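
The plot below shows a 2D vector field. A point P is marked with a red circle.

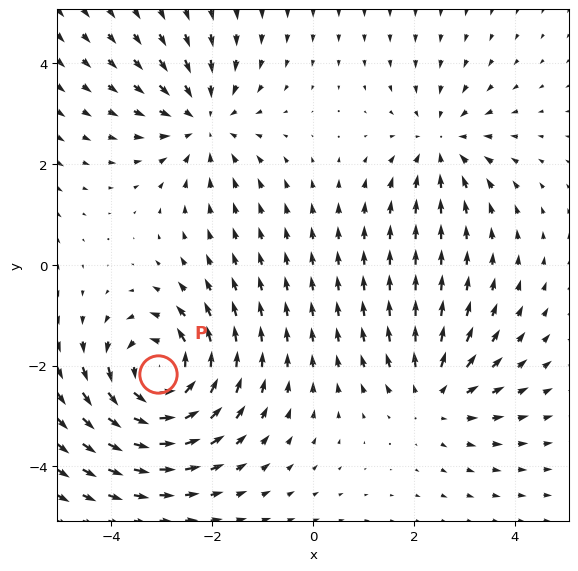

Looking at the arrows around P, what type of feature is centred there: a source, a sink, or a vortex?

vortex

At P (-3.1, -2.2) the arrows circulate counterclockwise. Divergence ≈0, curl about +6 — near-zero divergence with nonzero curl is a vortex.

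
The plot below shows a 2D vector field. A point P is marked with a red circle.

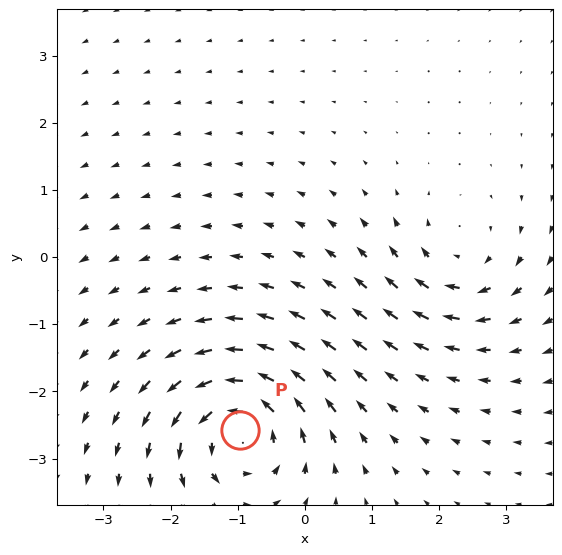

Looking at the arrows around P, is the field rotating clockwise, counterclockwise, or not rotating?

Near P at (-1.0, -2.6) the arrows circulate counterclockwise. The curl (z-component) there is about +6; positive curl means counterclockwise rotation.

counterclockwise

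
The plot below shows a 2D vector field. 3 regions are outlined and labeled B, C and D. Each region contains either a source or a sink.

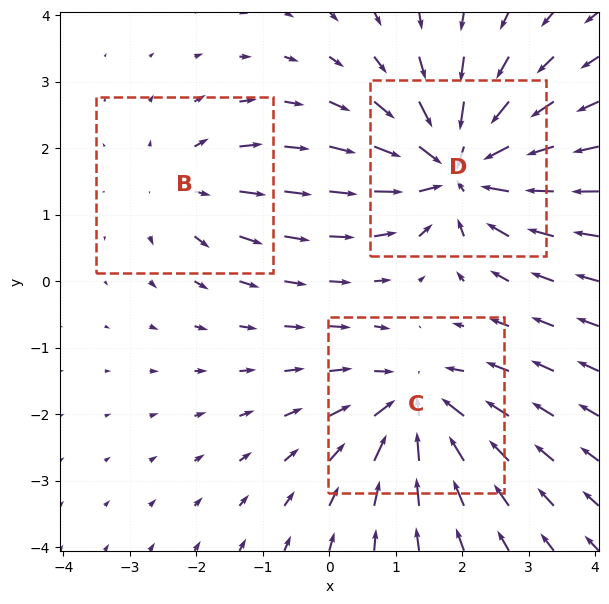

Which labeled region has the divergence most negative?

Divergence at each region's feature centre — B: about +2, C: about -4, D: about -5. Region D is most negative.

D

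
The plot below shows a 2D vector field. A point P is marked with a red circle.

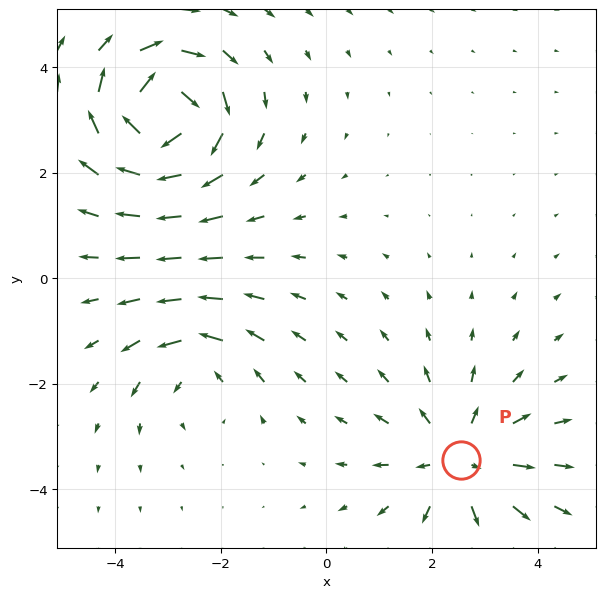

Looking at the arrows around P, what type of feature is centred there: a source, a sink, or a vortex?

source

At P (2.5, -3.4) the arrows spread outward. Divergence about +4, curl ≈0 — positive divergence with near-zero curl is a source.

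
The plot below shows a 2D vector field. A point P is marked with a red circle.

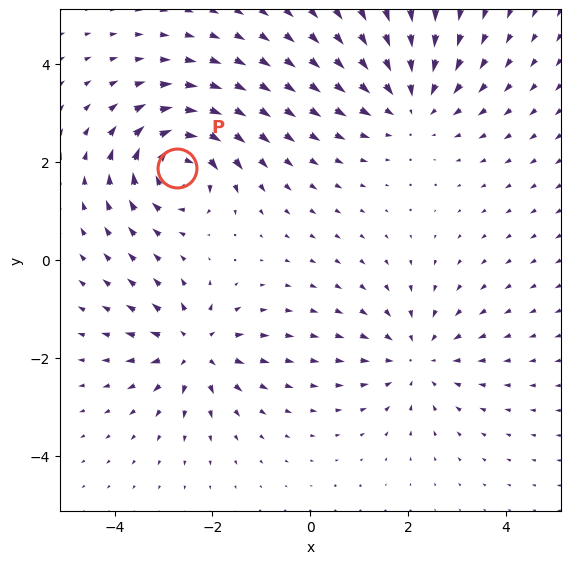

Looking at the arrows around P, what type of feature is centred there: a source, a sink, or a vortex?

vortex

At P (-2.7, 1.9) the arrows circulate clockwise. Divergence ≈0, curl about -6 — near-zero divergence with nonzero curl is a vortex.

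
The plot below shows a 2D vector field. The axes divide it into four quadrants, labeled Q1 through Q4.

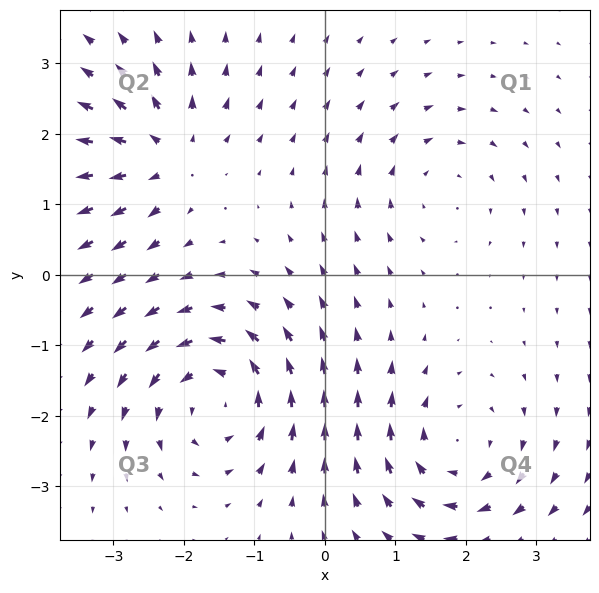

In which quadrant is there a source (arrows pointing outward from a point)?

Q2

The source sits at approximately (-2.3, 1.7), which lies in quadrant Q2. The divergence there is about +5, positive as expected for a source.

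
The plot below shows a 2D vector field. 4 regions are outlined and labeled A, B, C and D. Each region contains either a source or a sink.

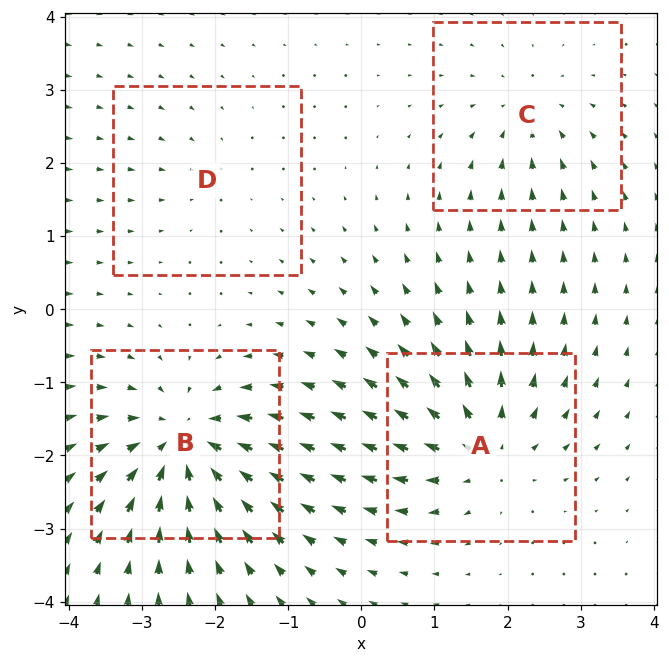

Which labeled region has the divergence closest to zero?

D

Divergence at each region's feature centre — A: about +6, B: about -8, C: about -4, D: about -2. Region D is closest to zero.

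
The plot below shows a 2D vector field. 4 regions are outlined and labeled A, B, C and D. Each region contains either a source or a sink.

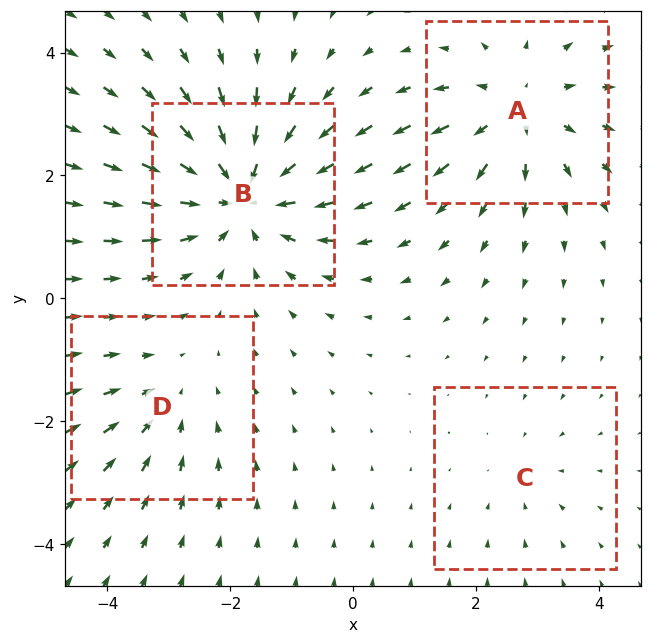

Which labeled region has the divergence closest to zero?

C

Divergence at each region's feature centre — A: about +4, B: about -6, C: about -2, D: about -3. Region C is closest to zero.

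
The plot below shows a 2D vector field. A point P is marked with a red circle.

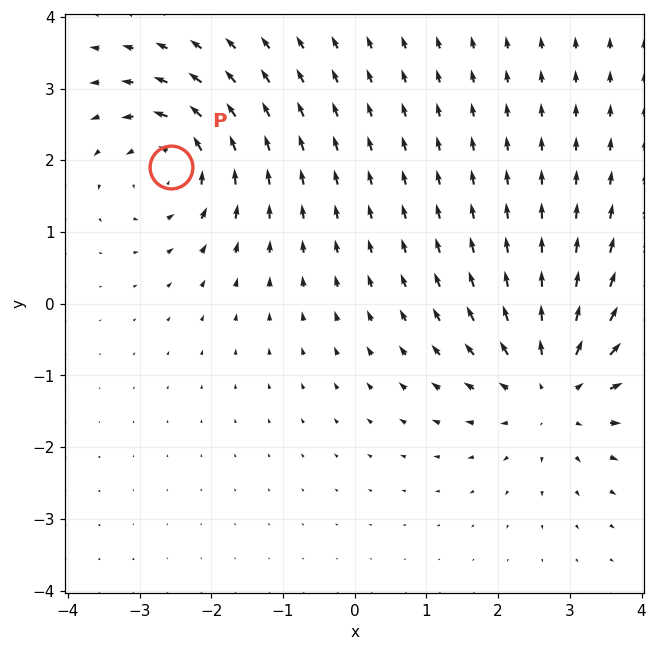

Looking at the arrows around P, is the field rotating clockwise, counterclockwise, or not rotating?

counterclockwise

Near P at (-2.6, 1.9) the arrows circulate counterclockwise. The curl (z-component) there is about +4; positive curl means counterclockwise rotation.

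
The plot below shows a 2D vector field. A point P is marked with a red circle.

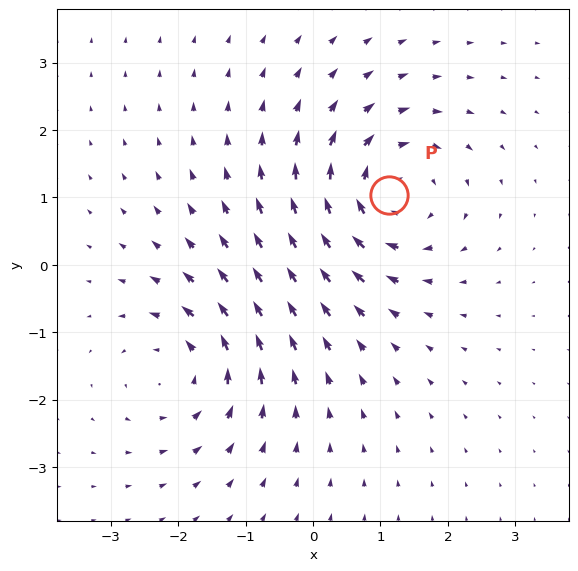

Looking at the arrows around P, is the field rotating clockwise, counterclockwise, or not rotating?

Near P at (1.1, 1.0) the arrows circulate clockwise. The curl (z-component) there is about -4; negative curl means clockwise rotation.

clockwise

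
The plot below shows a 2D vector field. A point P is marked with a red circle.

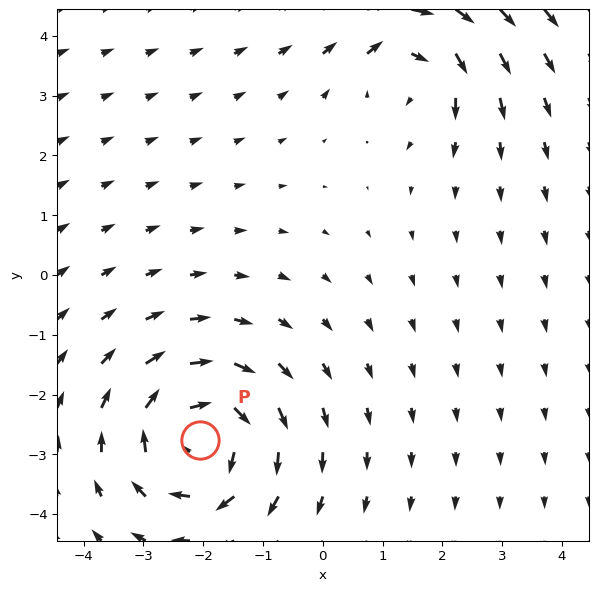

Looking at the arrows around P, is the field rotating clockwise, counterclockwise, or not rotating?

clockwise

Near P at (-2.1, -2.8) the arrows circulate clockwise. The curl (z-component) there is about -4; negative curl means clockwise rotation.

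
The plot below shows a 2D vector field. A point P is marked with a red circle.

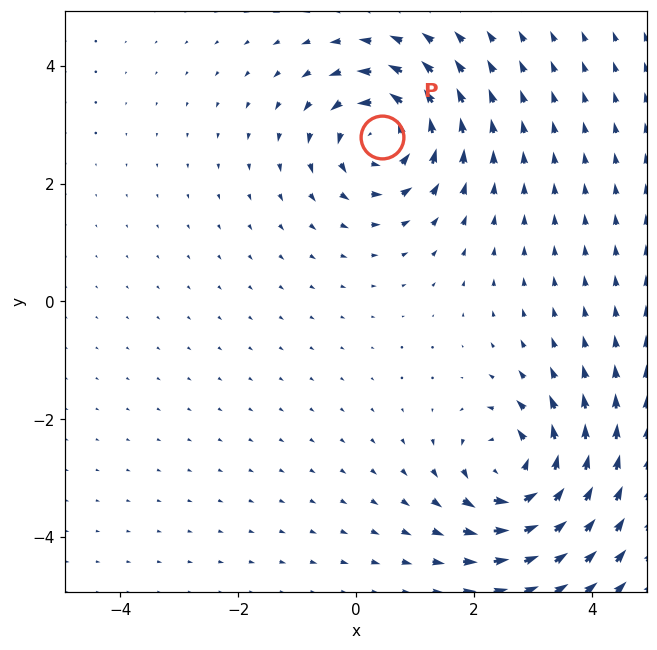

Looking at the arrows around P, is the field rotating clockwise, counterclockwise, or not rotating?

counterclockwise

Near P at (0.4, 2.8) the arrows circulate counterclockwise. The curl (z-component) there is about +6; positive curl means counterclockwise rotation.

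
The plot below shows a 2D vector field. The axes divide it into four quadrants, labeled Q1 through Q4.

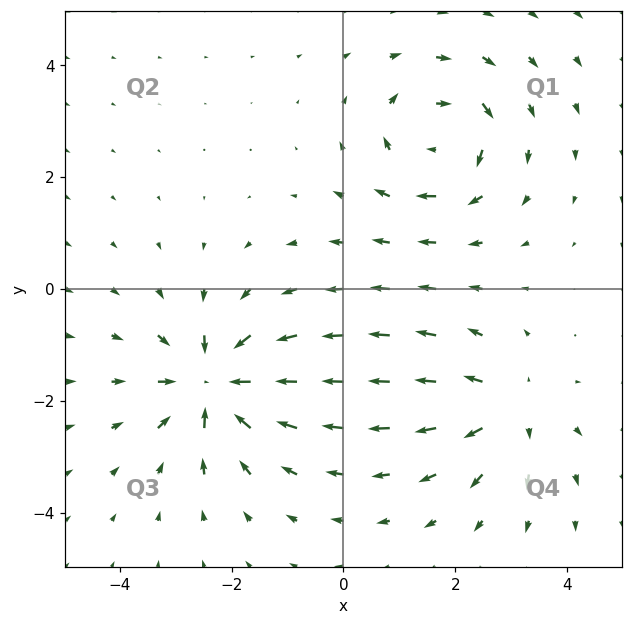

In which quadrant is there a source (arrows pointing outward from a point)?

Q4

The source sits at approximately (2.9, -2.1), which lies in quadrant Q4. The divergence there is about +4, positive as expected for a source.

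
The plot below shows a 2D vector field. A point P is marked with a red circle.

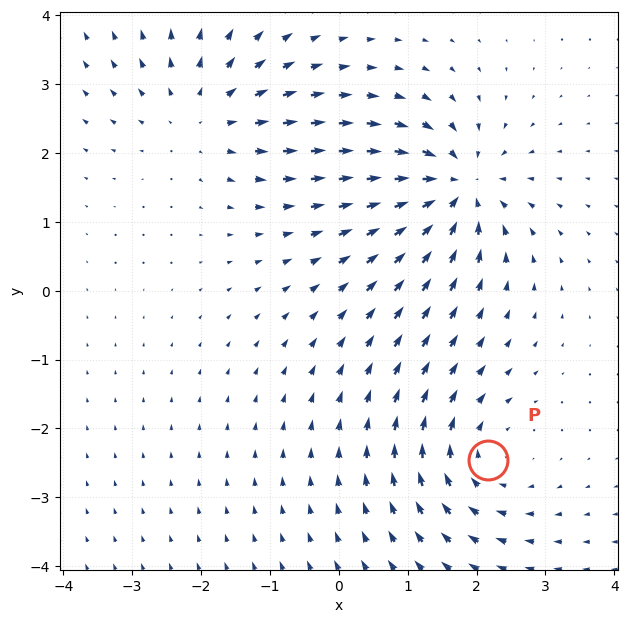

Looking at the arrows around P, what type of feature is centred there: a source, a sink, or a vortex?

vortex

At P (2.2, -2.5) the arrows circulate clockwise. Divergence ≈0, curl about -4 — near-zero divergence with nonzero curl is a vortex.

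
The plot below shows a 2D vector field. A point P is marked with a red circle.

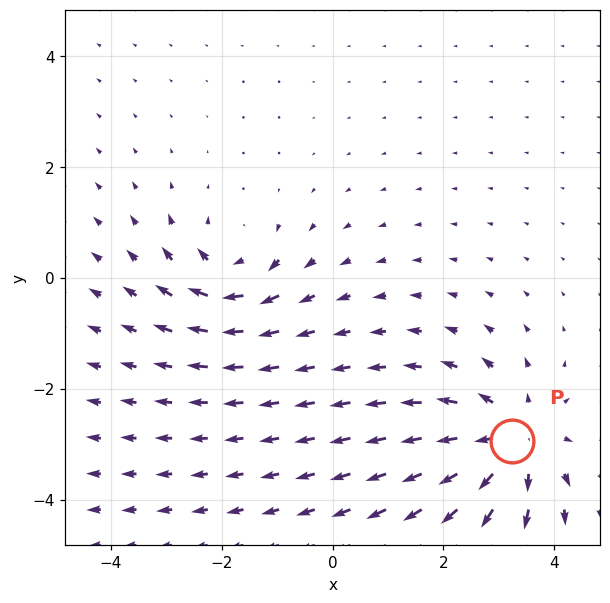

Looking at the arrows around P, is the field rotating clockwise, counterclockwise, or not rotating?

Near P at (3.2, -2.9) the arrows show no circulation. The curl there is ≈0.

not rotating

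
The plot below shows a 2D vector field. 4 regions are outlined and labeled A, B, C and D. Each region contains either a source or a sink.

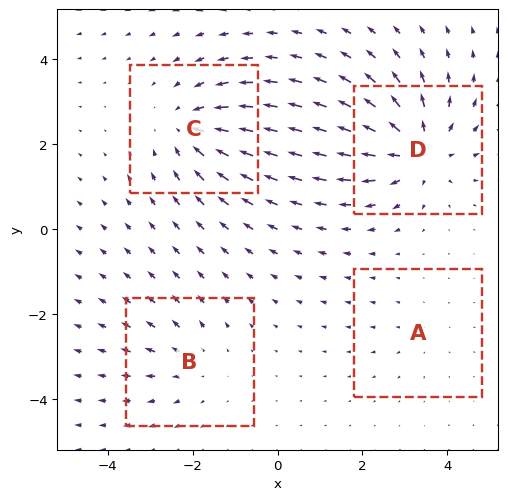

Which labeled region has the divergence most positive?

Divergence at each region's feature centre — A: about +2, B: about +3, C: about -5, D: about +7. Region D is most positive.

D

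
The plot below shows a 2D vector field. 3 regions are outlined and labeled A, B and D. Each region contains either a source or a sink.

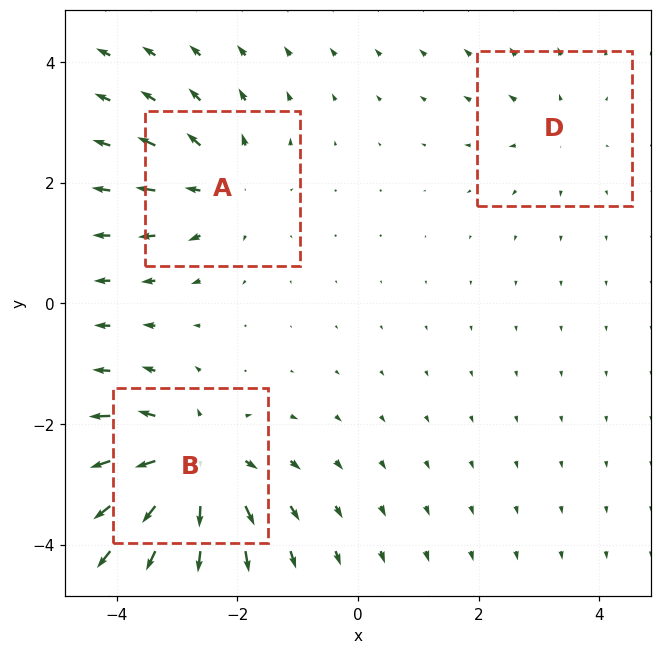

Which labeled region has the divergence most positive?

B

Divergence at each region's feature centre — A: about +3, B: about +6, D: about +2. Region B is most positive.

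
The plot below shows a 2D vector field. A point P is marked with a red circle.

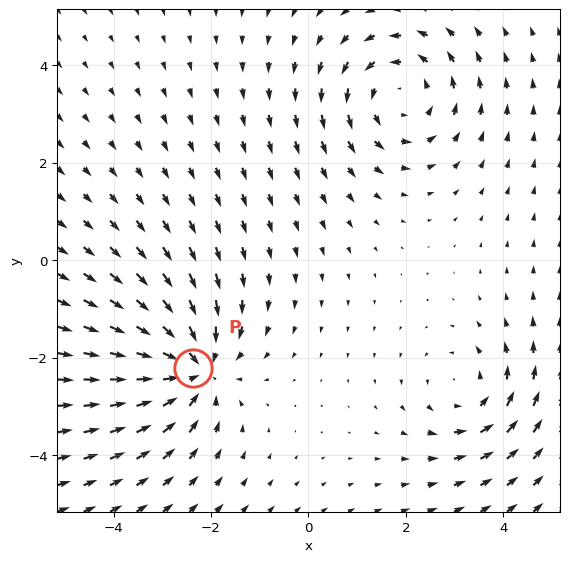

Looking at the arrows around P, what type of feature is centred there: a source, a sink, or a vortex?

sink

At P (-2.4, -2.2) the arrows converge inward. Divergence about -5, curl ≈0 — negative divergence with near-zero curl is a sink.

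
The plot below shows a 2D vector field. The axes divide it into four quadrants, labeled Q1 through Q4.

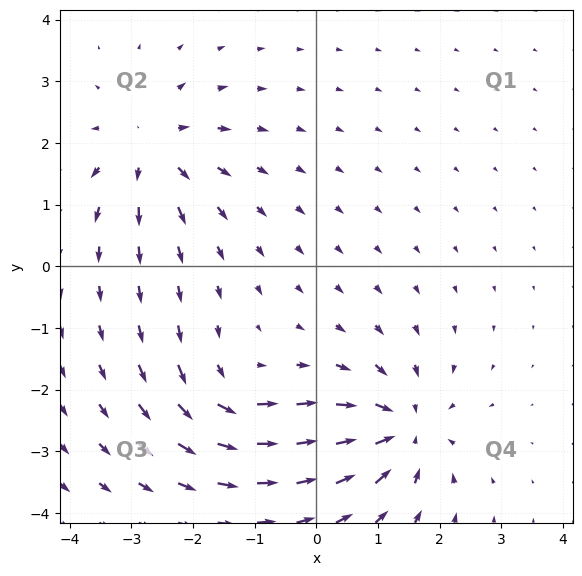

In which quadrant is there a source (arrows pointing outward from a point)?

Q2

The source sits at approximately (-2.7, 1.9), which lies in quadrant Q2. The divergence there is about +5, positive as expected for a source.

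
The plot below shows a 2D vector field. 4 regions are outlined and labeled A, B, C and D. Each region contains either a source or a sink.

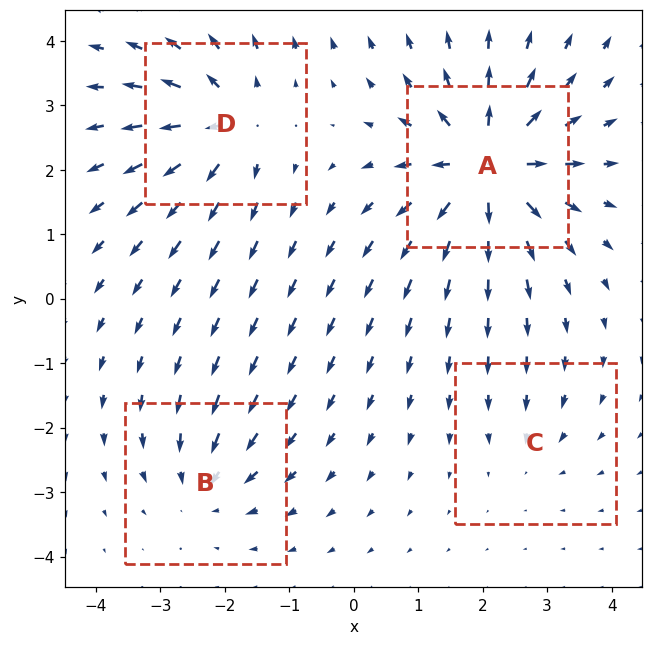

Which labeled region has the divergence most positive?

Divergence at each region's feature centre — A: about +9, B: about -4, C: about -2, D: about +6. Region A is most positive.

A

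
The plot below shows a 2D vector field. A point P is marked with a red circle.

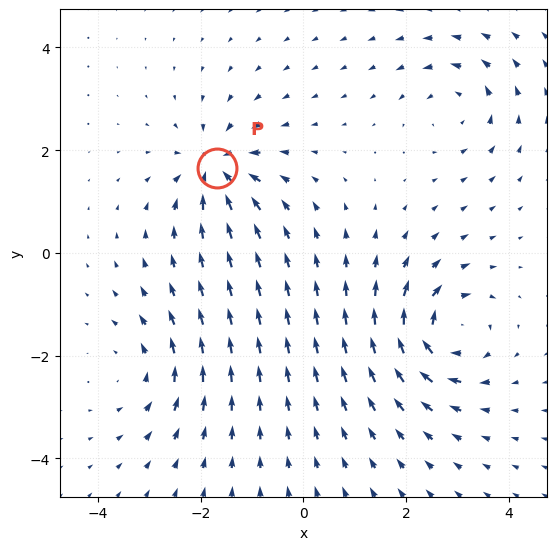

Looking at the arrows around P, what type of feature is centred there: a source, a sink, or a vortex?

sink

At P (-1.7, 1.6) the arrows converge inward. Divergence about -6, curl ≈0 — negative divergence with near-zero curl is a sink.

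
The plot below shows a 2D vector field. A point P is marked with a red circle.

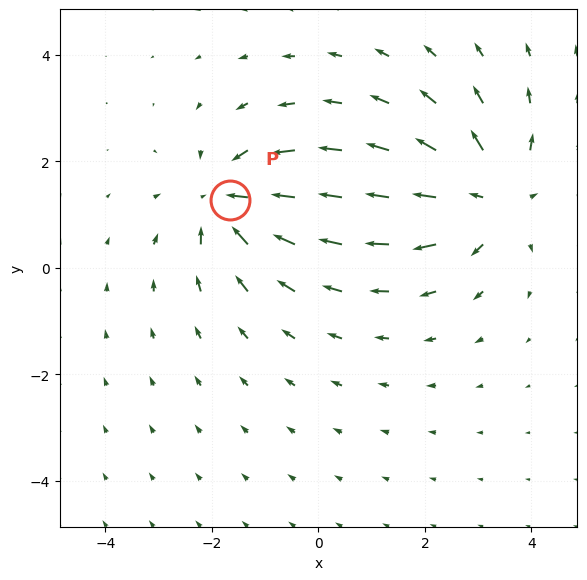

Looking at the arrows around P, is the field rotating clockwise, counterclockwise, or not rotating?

not rotating

Near P at (-1.7, 1.3) the arrows show no circulation. The curl there is ≈0.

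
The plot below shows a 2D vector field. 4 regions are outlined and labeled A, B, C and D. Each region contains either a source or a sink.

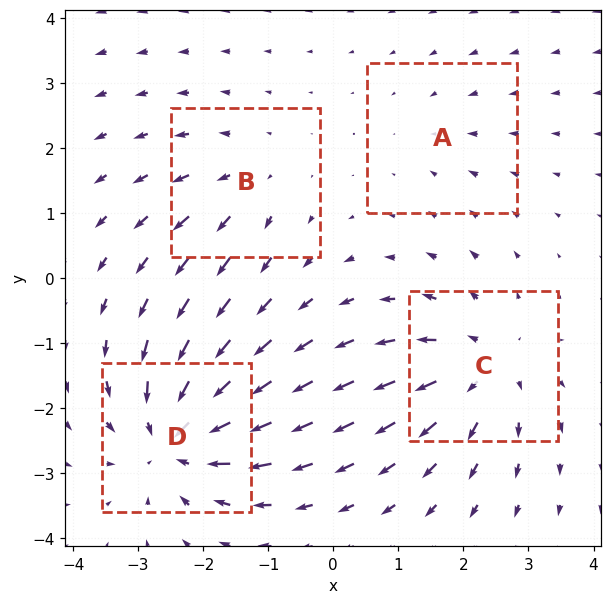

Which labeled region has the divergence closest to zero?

A

Divergence at each region's feature centre — A: about -2, B: about +3, C: about +5, D: about -7. Region A is closest to zero.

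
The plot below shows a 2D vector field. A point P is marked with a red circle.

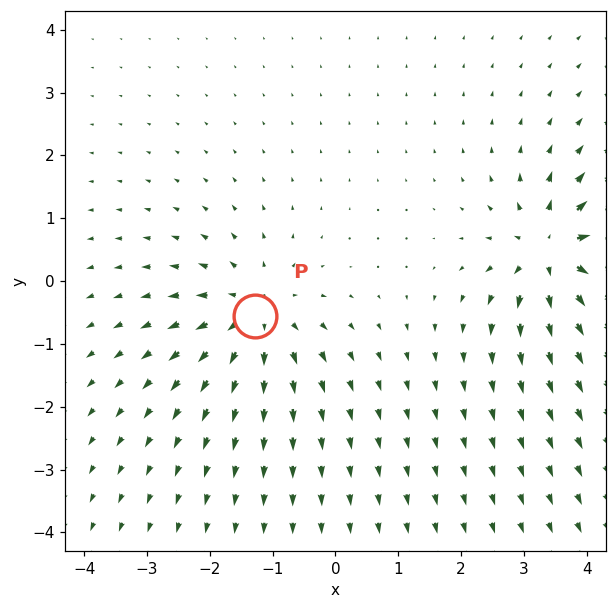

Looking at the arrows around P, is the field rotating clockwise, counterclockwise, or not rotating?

not rotating

Near P at (-1.3, -0.5) the arrows show no circulation. The curl there is ≈0.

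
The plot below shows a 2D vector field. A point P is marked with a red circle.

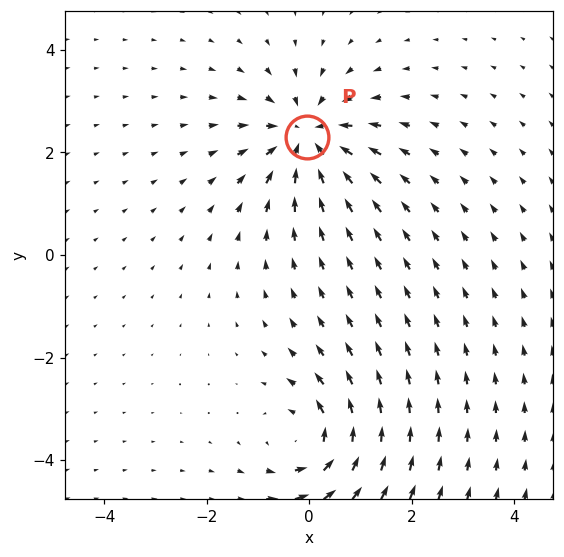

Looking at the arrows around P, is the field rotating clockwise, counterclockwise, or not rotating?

not rotating

Near P at (-0.0, 2.3) the arrows show no circulation. The curl there is ≈0.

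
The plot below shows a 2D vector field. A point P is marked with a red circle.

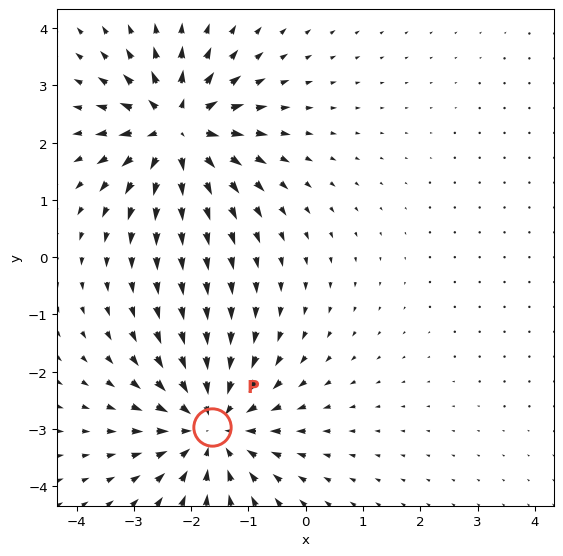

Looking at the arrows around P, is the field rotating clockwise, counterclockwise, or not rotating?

Near P at (-1.6, -3.0) the arrows show no circulation. The curl there is ≈0.

not rotating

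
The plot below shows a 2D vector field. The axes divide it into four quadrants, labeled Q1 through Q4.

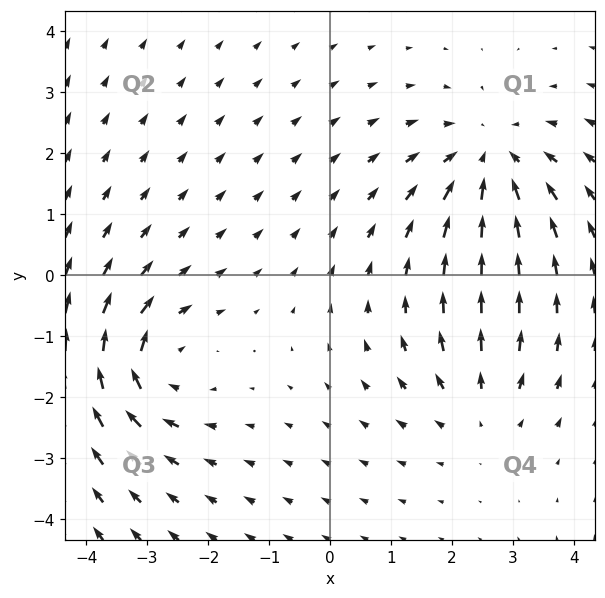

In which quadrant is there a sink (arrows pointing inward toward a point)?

Q1

The sink sits at approximately (2.6, 1.9), which lies in quadrant Q1. The divergence there is about -4, negative as expected for a sink.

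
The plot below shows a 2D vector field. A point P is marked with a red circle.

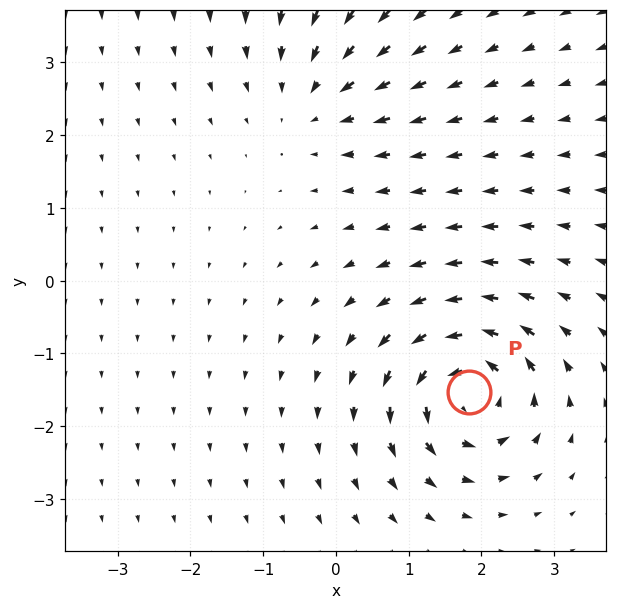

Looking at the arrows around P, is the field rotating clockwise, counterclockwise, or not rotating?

Near P at (1.8, -1.5) the arrows circulate counterclockwise. The curl (z-component) there is about +6; positive curl means counterclockwise rotation.

counterclockwise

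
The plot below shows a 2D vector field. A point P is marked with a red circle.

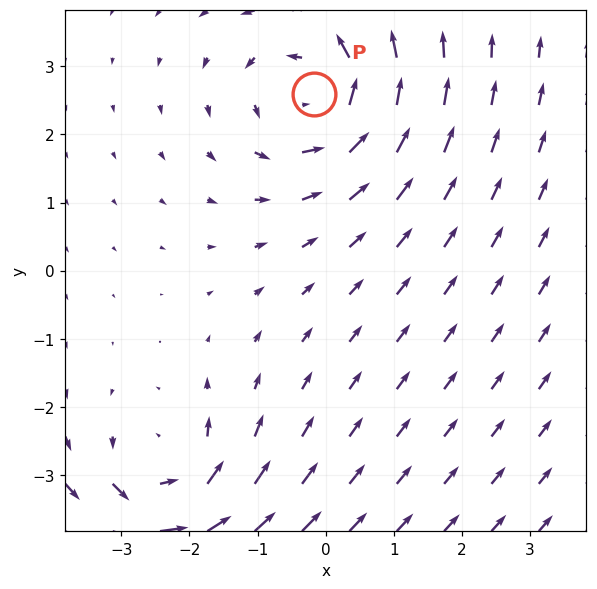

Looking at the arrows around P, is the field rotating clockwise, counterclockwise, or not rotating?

Near P at (-0.2, 2.6) the arrows circulate counterclockwise. The curl (z-component) there is about +4; positive curl means counterclockwise rotation.

counterclockwise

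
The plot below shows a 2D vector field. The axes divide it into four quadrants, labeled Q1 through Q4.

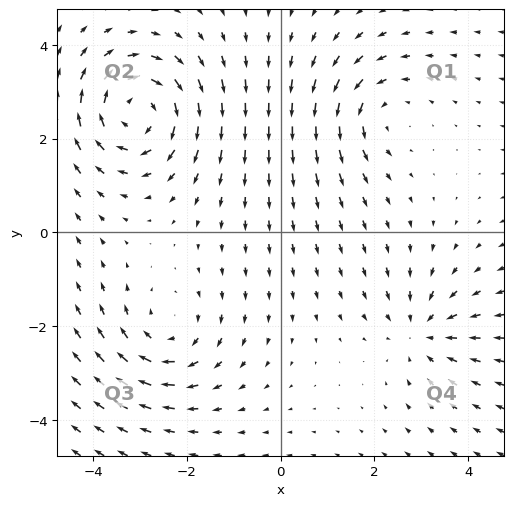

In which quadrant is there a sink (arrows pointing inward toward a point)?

Q4

The sink sits at approximately (3.0, -2.1), which lies in quadrant Q4. The divergence there is about -3, negative as expected for a sink.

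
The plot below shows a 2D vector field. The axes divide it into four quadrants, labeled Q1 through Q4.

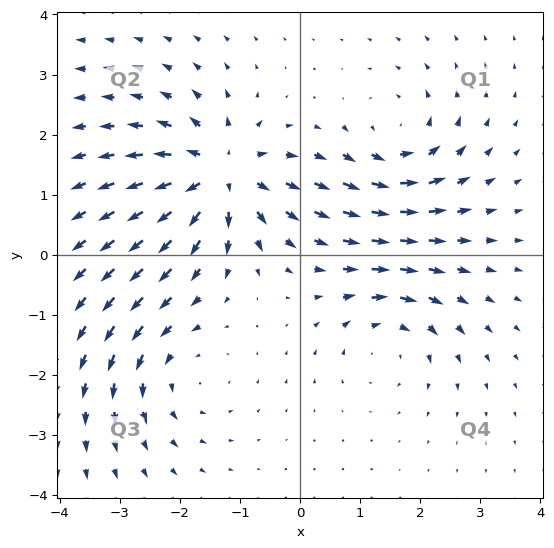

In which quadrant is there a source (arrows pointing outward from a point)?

The source sits at approximately (-1.3, 1.3), which lies in quadrant Q2. The divergence there is about +6, positive as expected for a source.

Q2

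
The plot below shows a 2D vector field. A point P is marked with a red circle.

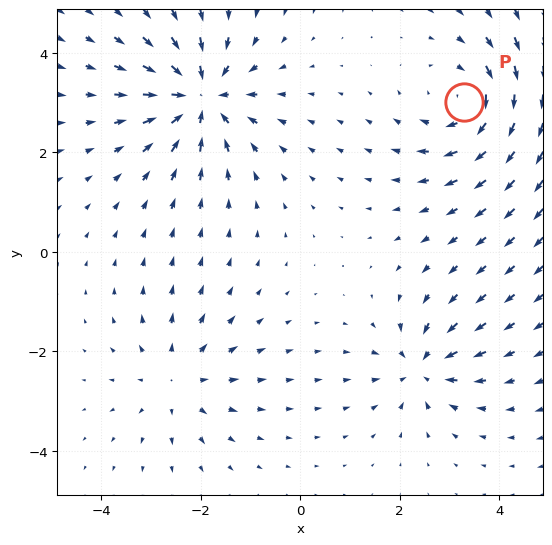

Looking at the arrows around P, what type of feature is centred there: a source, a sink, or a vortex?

vortex

At P (3.3, 3.0) the arrows circulate clockwise. Divergence ≈0, curl about -3 — near-zero divergence with nonzero curl is a vortex.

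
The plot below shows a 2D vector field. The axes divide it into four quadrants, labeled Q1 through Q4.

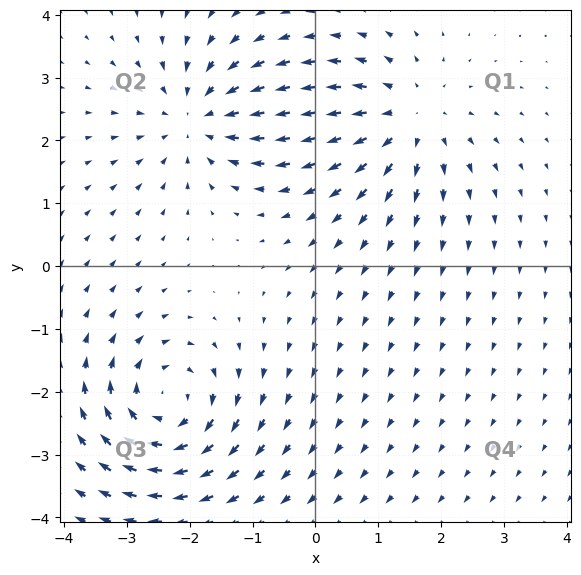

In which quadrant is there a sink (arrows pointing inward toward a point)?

The sink sits at approximately (-1.9, 2.4), which lies in quadrant Q2. The divergence there is about -4, negative as expected for a sink.

Q2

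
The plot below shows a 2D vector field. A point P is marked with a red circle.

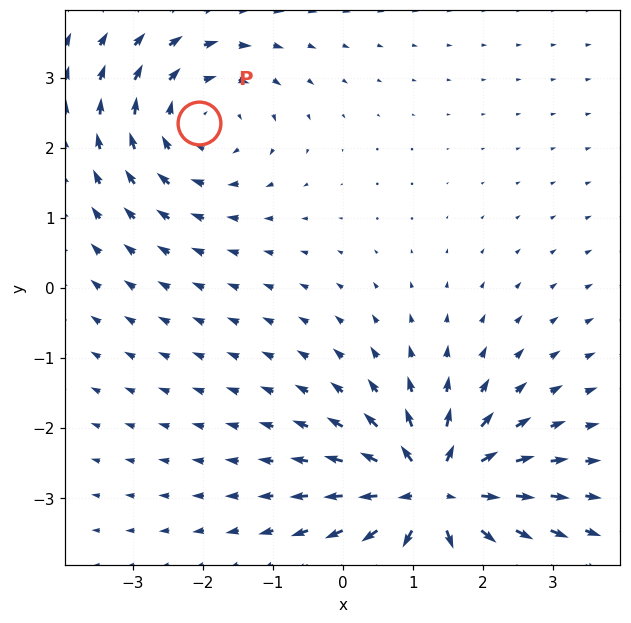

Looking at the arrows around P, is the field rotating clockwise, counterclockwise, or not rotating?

Near P at (-2.0, 2.4) the arrows circulate clockwise. The curl (z-component) there is about -3; negative curl means clockwise rotation.

clockwise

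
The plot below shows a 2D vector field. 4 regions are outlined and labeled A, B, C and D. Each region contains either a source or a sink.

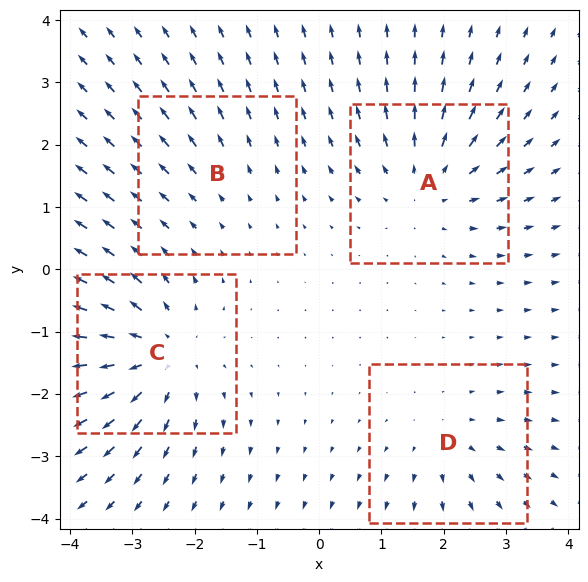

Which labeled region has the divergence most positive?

Divergence at each region's feature centre — A: about +5, B: about +2, C: about +6, D: about +3. Region C is most positive.

C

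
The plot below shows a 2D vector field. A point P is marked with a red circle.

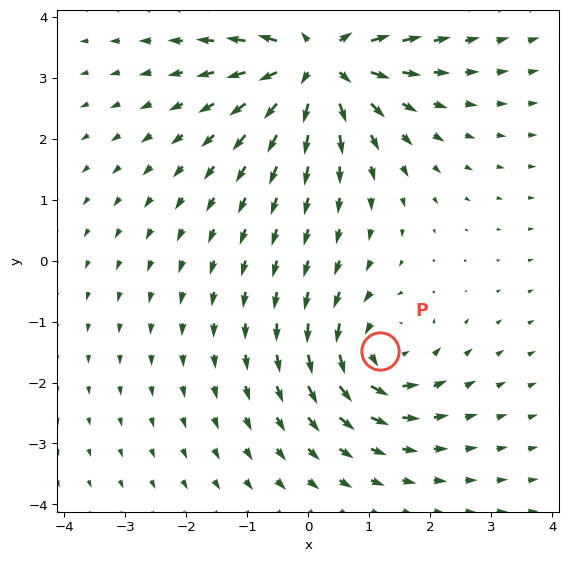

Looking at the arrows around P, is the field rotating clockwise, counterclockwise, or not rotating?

Near P at (1.2, -1.5) the arrows circulate counterclockwise. The curl (z-component) there is about +4; positive curl means counterclockwise rotation.

counterclockwise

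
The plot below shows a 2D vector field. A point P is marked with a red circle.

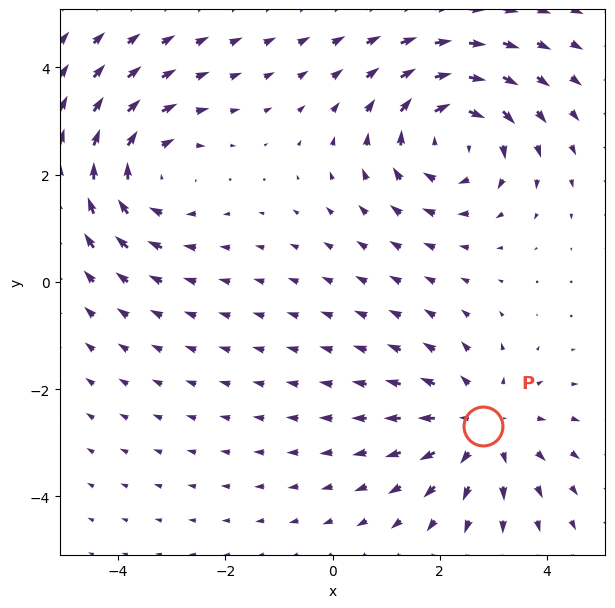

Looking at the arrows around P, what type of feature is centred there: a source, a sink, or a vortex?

source

At P (2.8, -2.7) the arrows spread outward. Divergence about +3, curl ≈0 — positive divergence with near-zero curl is a source.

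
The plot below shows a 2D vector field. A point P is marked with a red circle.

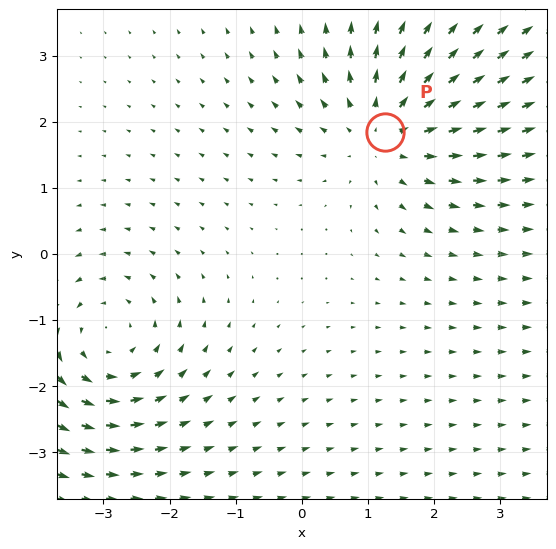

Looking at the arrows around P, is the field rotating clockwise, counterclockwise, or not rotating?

Near P at (1.3, 1.8) the arrows show no circulation. The curl there is ≈0.

not rotating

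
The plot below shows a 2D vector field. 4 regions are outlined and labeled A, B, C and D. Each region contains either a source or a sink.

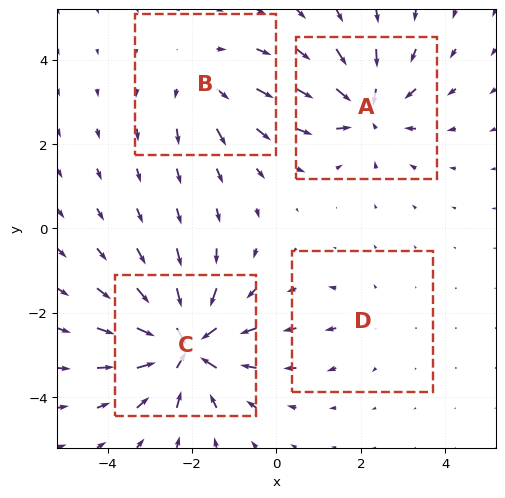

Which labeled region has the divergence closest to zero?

D

Divergence at each region's feature centre — A: about -6, B: about +4, C: about -8, D: about +2. Region D is closest to zero.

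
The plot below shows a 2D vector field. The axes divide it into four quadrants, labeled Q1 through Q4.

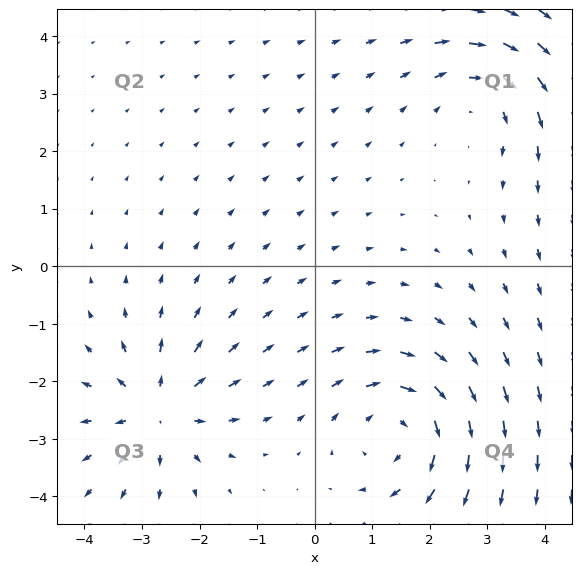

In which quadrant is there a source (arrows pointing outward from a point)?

The source sits at approximately (-2.7, -2.5), which lies in quadrant Q3. The divergence there is about +4, positive as expected for a source.

Q3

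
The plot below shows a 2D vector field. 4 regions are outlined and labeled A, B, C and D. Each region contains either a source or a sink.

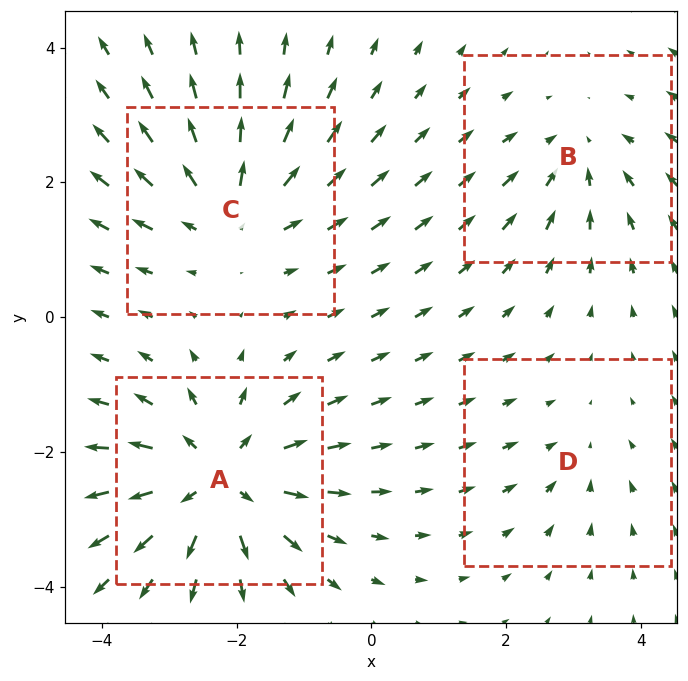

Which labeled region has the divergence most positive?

A

Divergence at each region's feature centre — A: about +6, B: about -3, C: about +5, D: about -2. Region A is most positive.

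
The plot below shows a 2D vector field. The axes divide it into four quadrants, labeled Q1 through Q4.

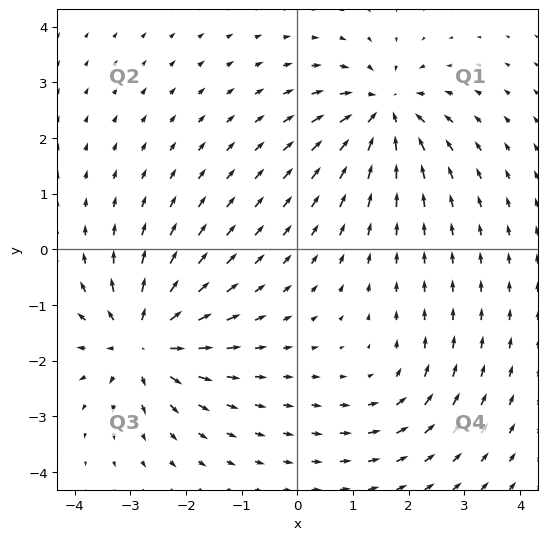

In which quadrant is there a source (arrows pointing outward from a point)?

The source sits at approximately (-2.8, -1.6), which lies in quadrant Q3. The divergence there is about +6, positive as expected for a source.

Q3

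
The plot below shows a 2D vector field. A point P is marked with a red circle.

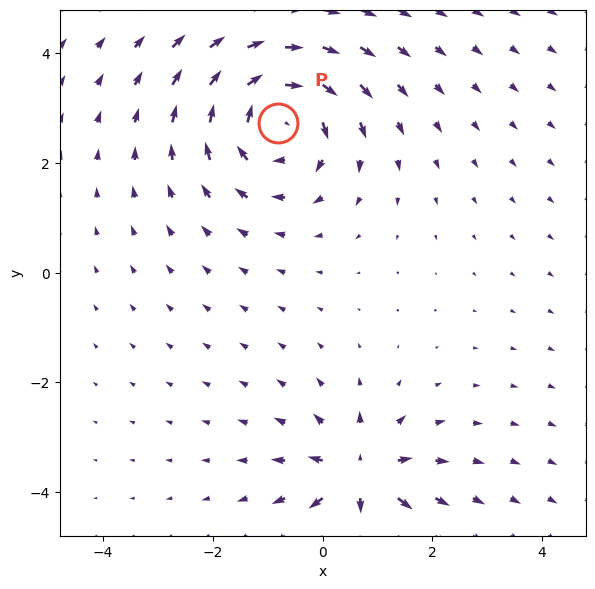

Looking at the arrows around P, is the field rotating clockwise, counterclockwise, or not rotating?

clockwise

Near P at (-0.8, 2.7) the arrows circulate clockwise. The curl (z-component) there is about -4; negative curl means clockwise rotation.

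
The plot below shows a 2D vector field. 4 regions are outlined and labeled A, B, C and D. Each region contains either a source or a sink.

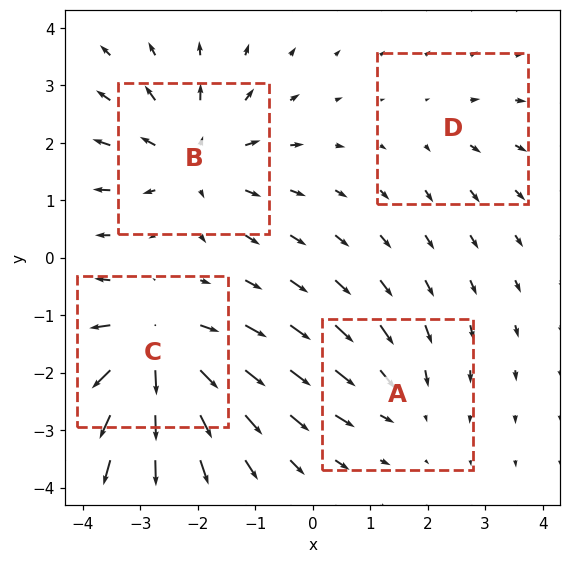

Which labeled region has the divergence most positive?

C

Divergence at each region's feature centre — A: about -3, B: about +4, C: about +6, D: about +2. Region C is most positive.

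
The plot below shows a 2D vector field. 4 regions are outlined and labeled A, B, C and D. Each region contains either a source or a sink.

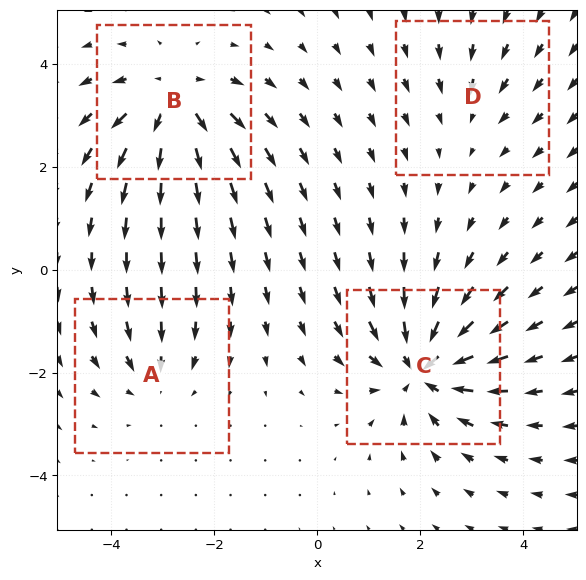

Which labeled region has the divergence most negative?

Divergence at each region's feature centre — A: about -3, B: about +6, C: about -7, D: about -2. Region C is most negative.

C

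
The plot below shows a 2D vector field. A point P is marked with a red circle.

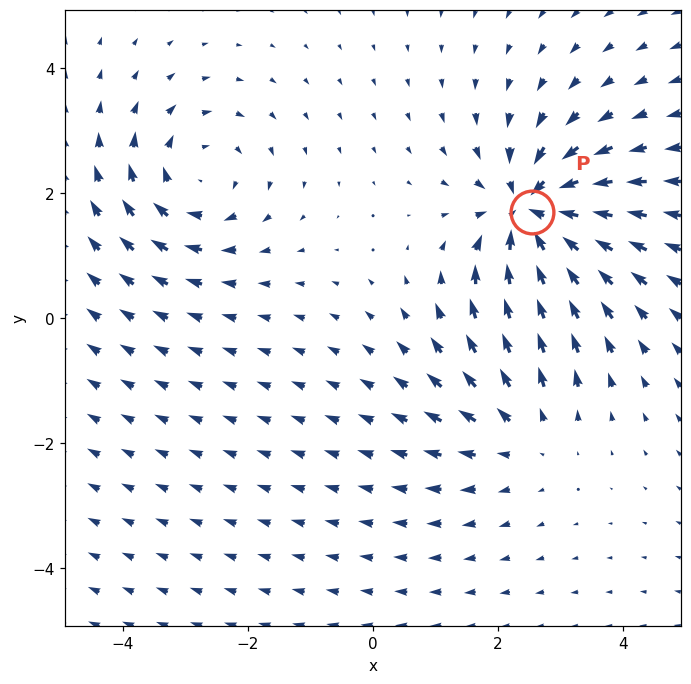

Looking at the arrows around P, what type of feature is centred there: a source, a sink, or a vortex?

sink

At P (2.6, 1.7) the arrows converge inward. Divergence about -6, curl ≈0 — negative divergence with near-zero curl is a sink.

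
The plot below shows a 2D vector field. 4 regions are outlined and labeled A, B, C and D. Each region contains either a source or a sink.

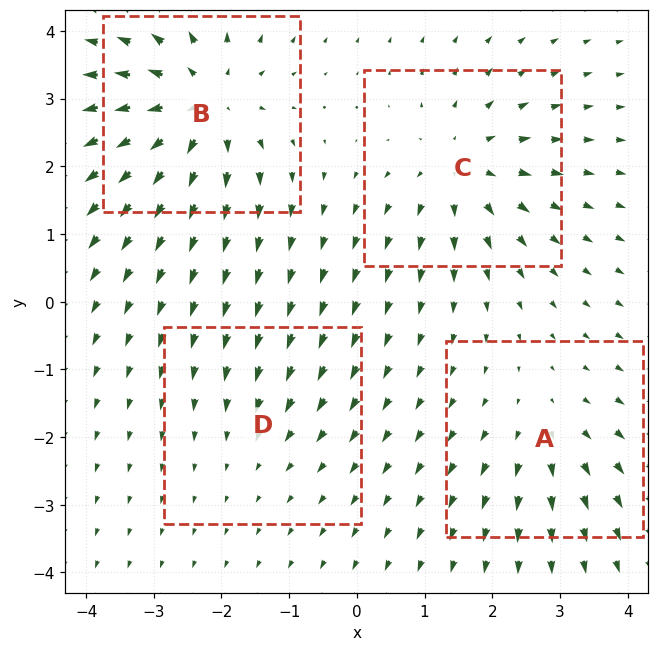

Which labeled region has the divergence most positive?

Divergence at each region's feature centre — A: about +3, B: about +7, C: about +5, D: about -2. Region B is most positive.

B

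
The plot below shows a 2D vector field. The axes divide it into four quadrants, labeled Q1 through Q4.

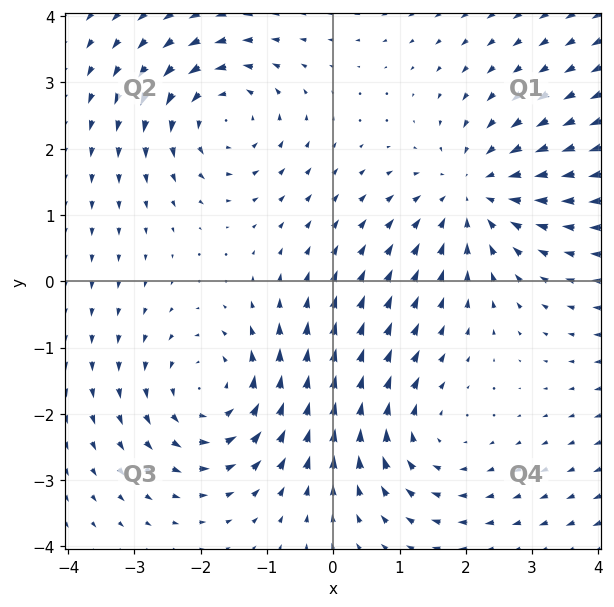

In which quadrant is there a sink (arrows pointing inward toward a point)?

The sink sits at approximately (2.1, 1.3), which lies in quadrant Q1. The divergence there is about -3, negative as expected for a sink.

Q1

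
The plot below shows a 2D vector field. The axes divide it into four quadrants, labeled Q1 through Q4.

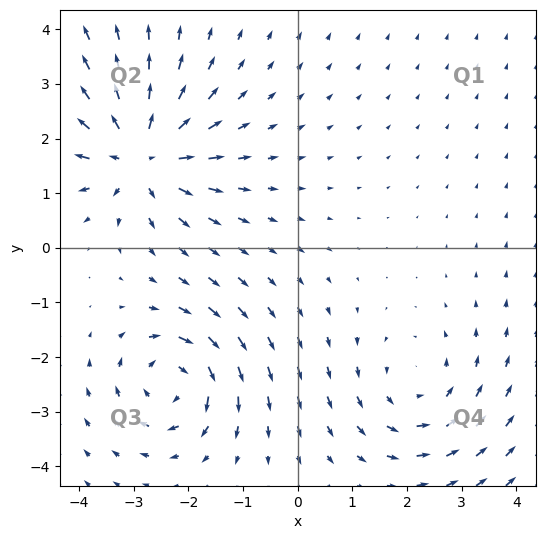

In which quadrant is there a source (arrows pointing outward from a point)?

The source sits at approximately (-2.9, 1.7), which lies in quadrant Q2. The divergence there is about +5, positive as expected for a source.

Q2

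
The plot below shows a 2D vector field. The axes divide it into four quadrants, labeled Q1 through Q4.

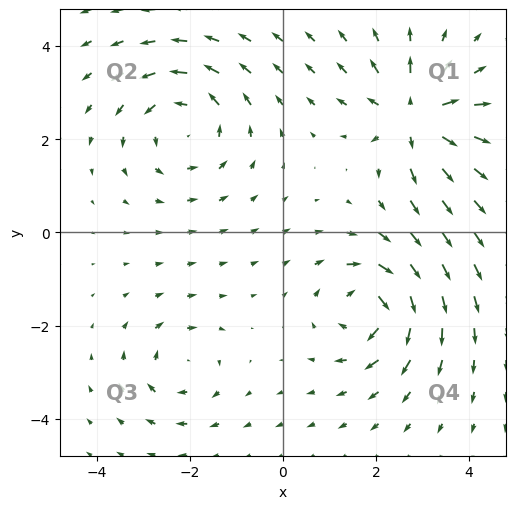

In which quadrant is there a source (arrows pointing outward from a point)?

The source sits at approximately (2.8, 2.5), which lies in quadrant Q1. The divergence there is about +6, positive as expected for a source.

Q1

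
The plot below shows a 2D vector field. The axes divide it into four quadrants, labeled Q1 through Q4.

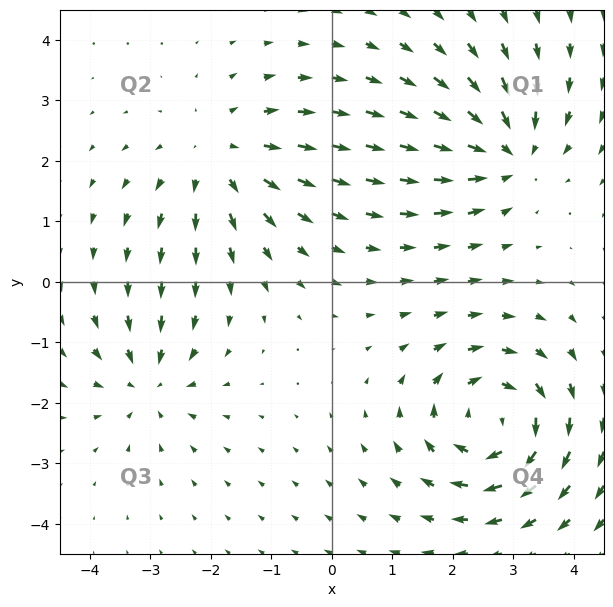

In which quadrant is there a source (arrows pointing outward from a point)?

The source sits at approximately (-1.9, 2.1), which lies in quadrant Q2. The divergence there is about +3, positive as expected for a source.

Q2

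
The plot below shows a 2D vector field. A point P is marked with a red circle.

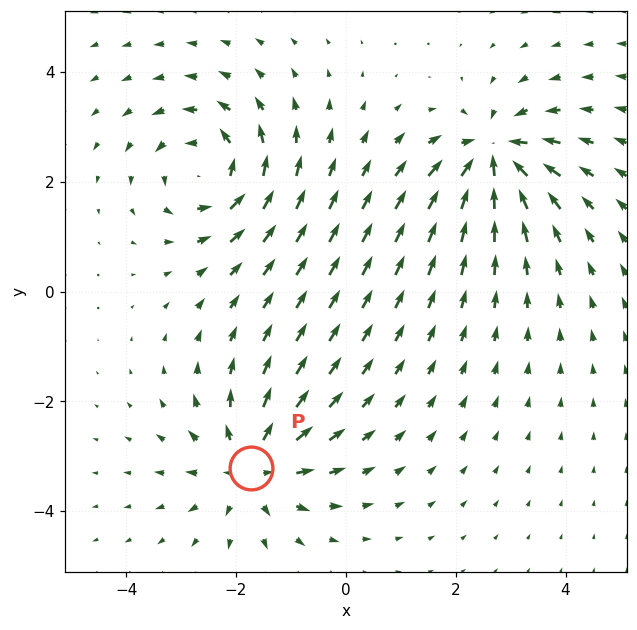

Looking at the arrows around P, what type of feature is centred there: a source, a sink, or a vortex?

At P (-1.7, -3.2) the arrows spread outward. Divergence about +4, curl ≈0 — positive divergence with near-zero curl is a source.

source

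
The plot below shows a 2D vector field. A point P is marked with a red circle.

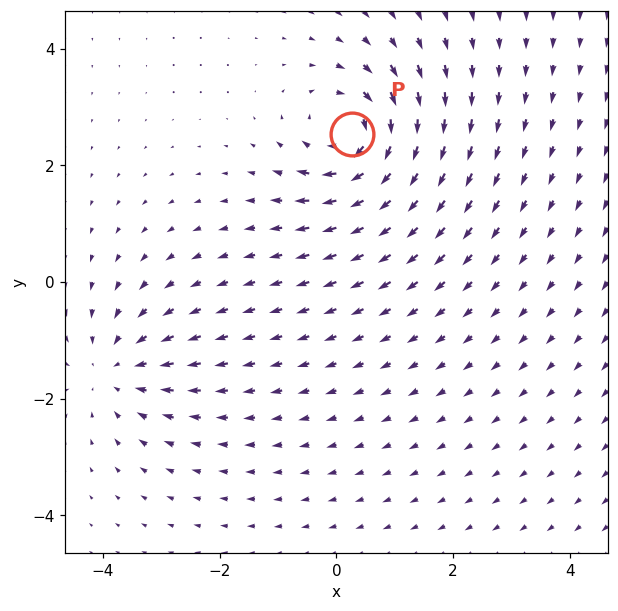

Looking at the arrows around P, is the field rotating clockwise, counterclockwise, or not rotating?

Near P at (0.3, 2.5) the arrows circulate clockwise. The curl (z-component) there is about -5; negative curl means clockwise rotation.

clockwise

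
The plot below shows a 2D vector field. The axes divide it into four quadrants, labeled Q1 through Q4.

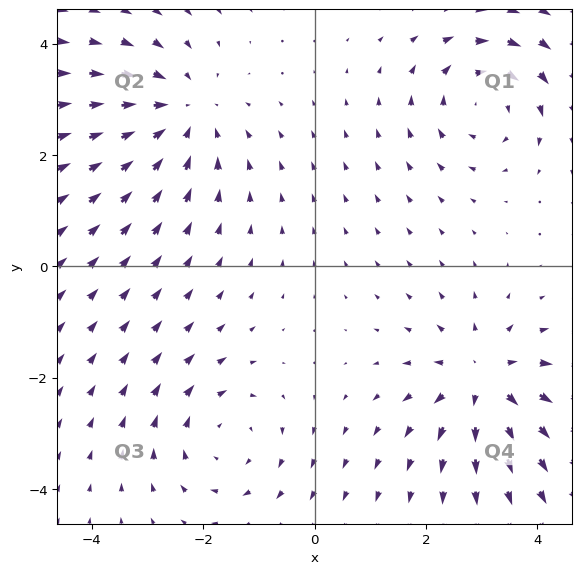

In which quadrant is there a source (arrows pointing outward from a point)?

The source sits at approximately (3.0, -2.0), which lies in quadrant Q4. The divergence there is about +5, positive as expected for a source.

Q4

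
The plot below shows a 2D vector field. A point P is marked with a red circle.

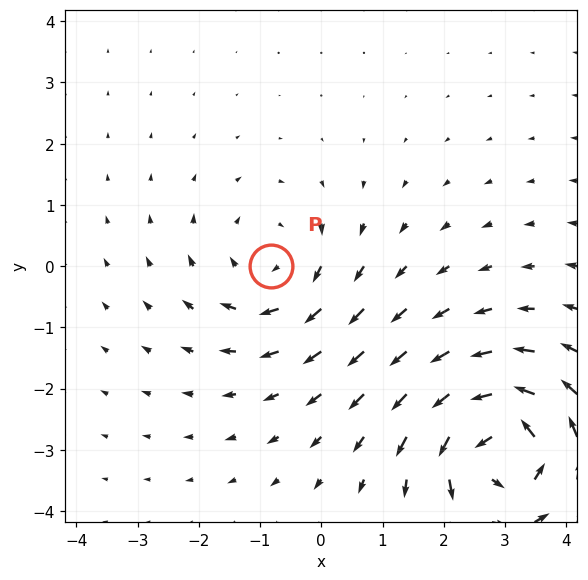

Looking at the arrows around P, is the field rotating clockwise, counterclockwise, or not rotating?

clockwise

Near P at (-0.8, 0.0) the arrows circulate clockwise. The curl (z-component) there is about -3; negative curl means clockwise rotation.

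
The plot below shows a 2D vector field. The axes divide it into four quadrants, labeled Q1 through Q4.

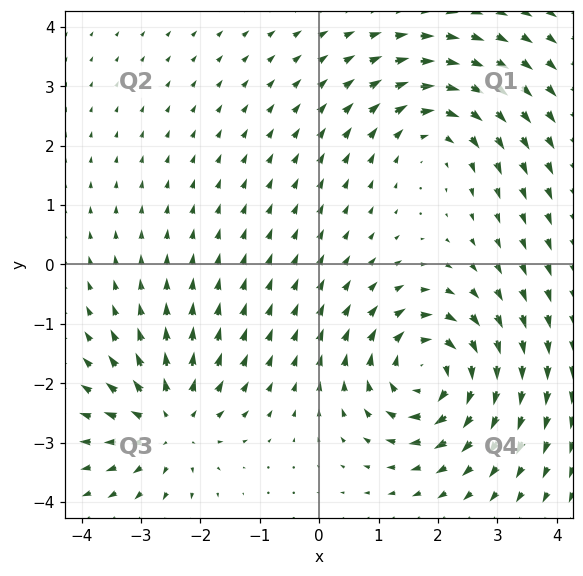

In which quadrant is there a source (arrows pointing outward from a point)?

Q3

The source sits at approximately (-2.5, -2.7), which lies in quadrant Q3. The divergence there is about +4, positive as expected for a source.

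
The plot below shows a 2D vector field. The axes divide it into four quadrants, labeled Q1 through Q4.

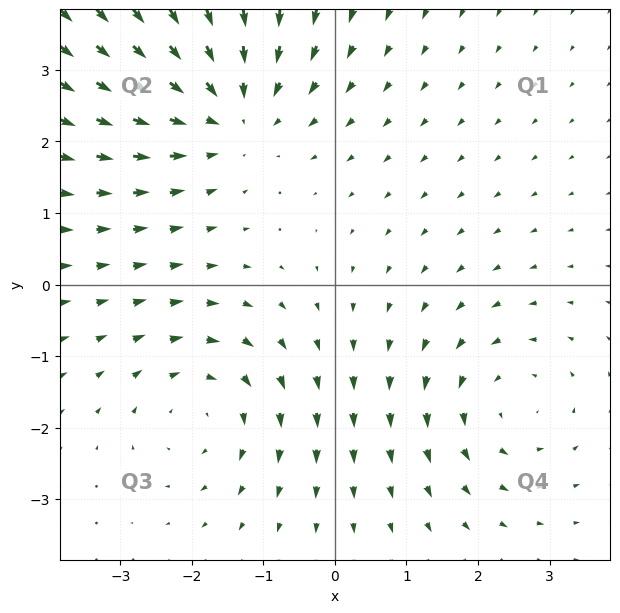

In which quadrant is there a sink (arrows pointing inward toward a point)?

Q2

The sink sits at approximately (-1.5, 2.4), which lies in quadrant Q2. The divergence there is about -4, negative as expected for a sink.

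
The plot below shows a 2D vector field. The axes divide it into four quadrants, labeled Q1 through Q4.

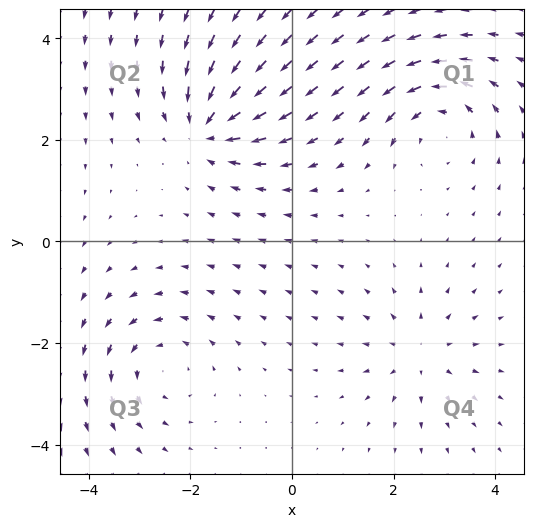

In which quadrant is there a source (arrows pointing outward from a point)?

Q4

The source sits at approximately (2.5, -2.2), which lies in quadrant Q4. The divergence there is about +4, positive as expected for a source.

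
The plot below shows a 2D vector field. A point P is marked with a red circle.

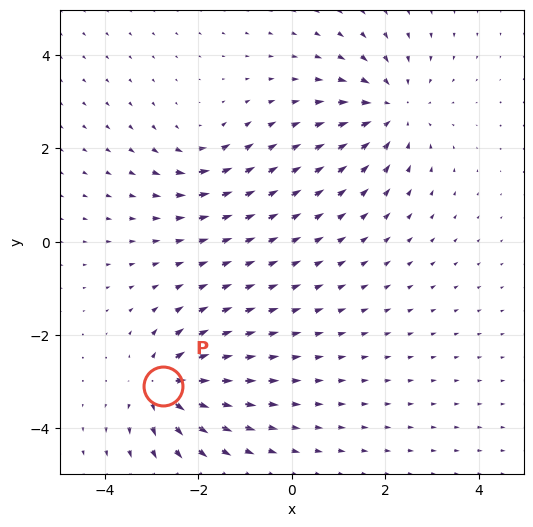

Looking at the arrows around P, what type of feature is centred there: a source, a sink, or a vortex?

At P (-2.8, -3.1) the arrows spread outward. Divergence about +6, curl ≈0 — positive divergence with near-zero curl is a source.

source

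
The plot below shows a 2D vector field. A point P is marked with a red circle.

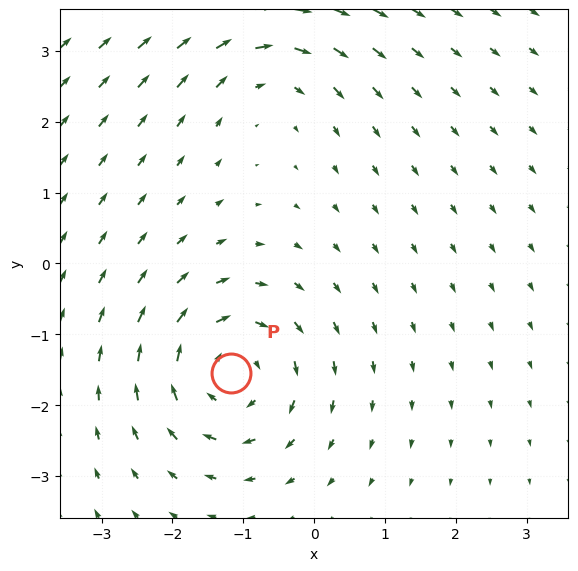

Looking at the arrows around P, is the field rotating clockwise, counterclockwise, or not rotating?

Near P at (-1.2, -1.5) the arrows circulate clockwise. The curl (z-component) there is about -4; negative curl means clockwise rotation.

clockwise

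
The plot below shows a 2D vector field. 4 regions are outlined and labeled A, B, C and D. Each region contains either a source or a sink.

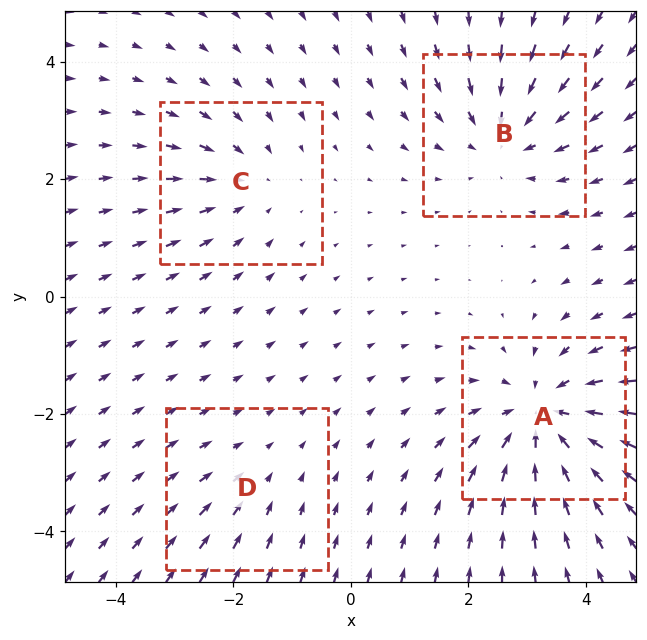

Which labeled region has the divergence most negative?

Divergence at each region's feature centre — A: about -6, B: about -4, C: about -3, D: about -2. Region A is most negative.

A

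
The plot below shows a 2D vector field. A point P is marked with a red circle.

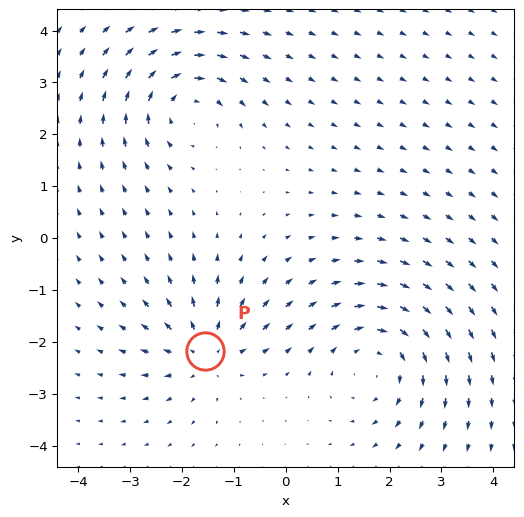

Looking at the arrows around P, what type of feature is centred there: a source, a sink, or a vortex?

source

At P (-1.6, -2.2) the arrows spread outward. Divergence about +4, curl ≈0 — positive divergence with near-zero curl is a source.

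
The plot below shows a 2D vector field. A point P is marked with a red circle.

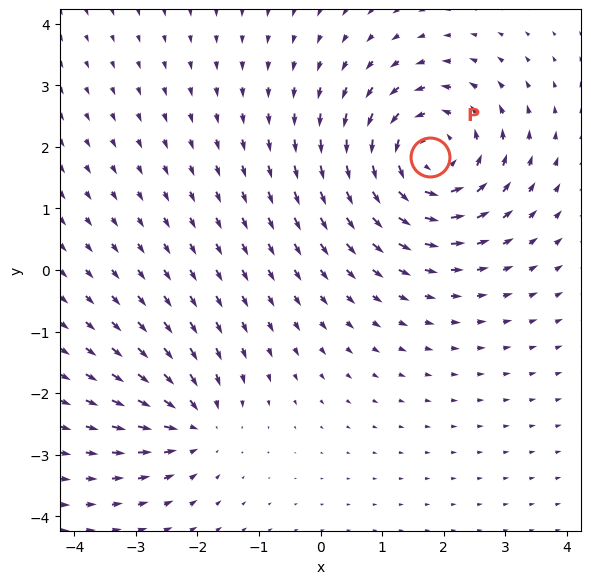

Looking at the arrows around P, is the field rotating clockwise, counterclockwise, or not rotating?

counterclockwise

Near P at (1.8, 1.8) the arrows circulate counterclockwise. The curl (z-component) there is about +5; positive curl means counterclockwise rotation.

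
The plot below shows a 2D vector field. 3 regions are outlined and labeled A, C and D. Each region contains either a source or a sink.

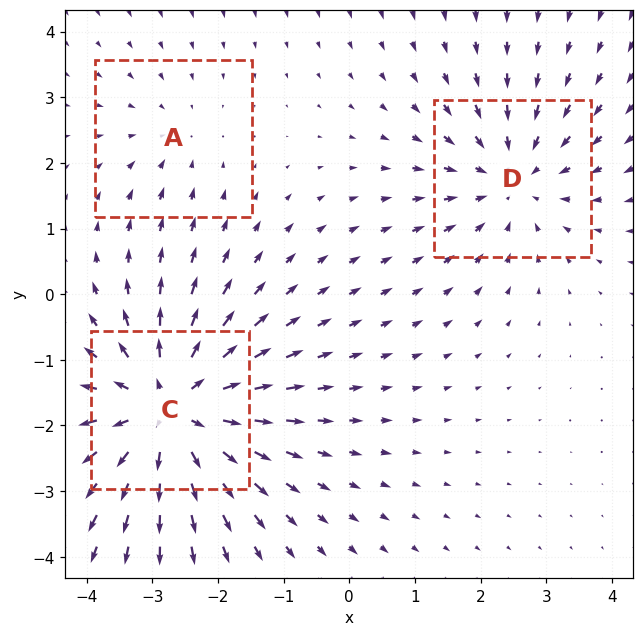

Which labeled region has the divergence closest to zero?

Divergence at each region's feature centre — A: about -2, C: about +5, D: about -3. Region A is closest to zero.

A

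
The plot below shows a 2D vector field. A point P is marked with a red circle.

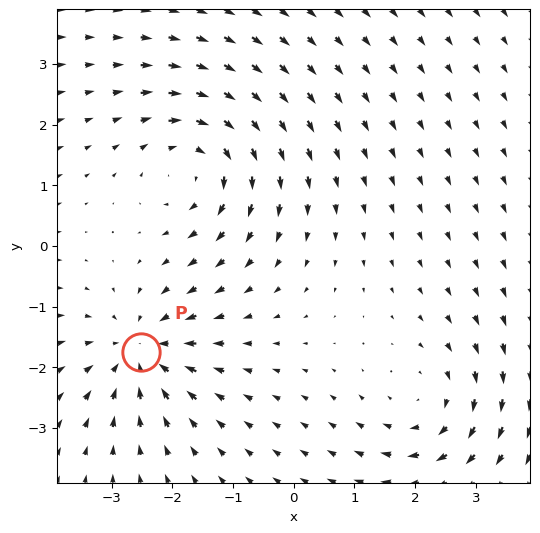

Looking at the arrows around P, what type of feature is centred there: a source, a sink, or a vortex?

At P (-2.5, -1.7) the arrows converge inward. Divergence about -5, curl ≈0 — negative divergence with near-zero curl is a sink.

sink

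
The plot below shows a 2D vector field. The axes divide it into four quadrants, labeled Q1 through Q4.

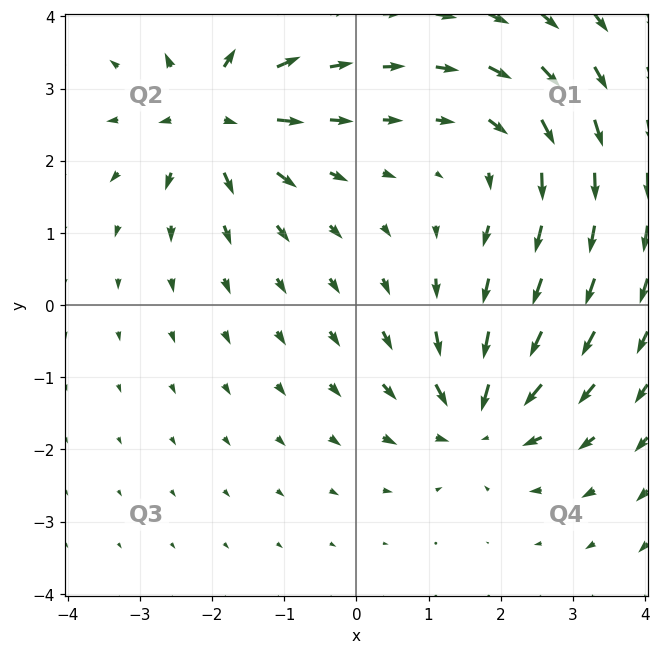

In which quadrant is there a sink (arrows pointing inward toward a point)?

Q4

The sink sits at approximately (1.7, -1.6), which lies in quadrant Q4. The divergence there is about -5, negative as expected for a sink.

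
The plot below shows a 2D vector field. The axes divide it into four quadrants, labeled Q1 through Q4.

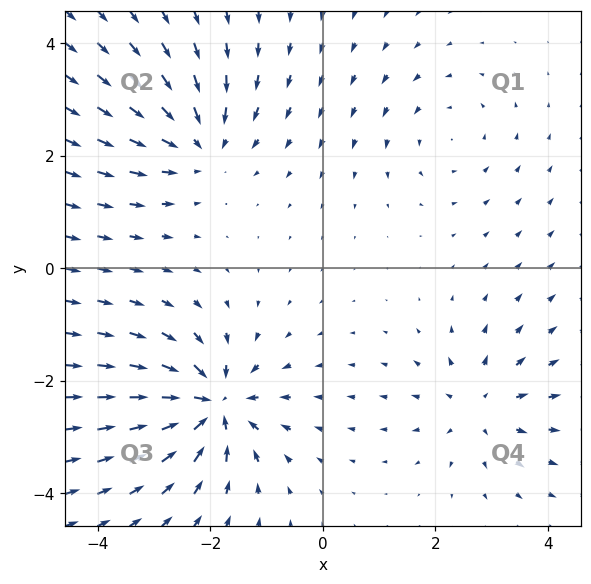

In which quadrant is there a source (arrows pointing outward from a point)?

Q4

The source sits at approximately (2.8, -2.5), which lies in quadrant Q4. The divergence there is about +4, positive as expected for a source.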